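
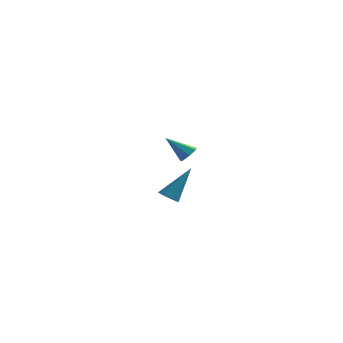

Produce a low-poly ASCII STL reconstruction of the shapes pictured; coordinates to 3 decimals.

solid 
facet normal 0.737 0.061 -0.673
outer loop
vertex 0.839 3.486 -3.031
vertex 0.509 3.122 -3.425
vertex 0.504 3.75 -3.374
endloop
endfacet
facet normal 0.035 0.808 0.588
outer loop
vertex 0.839 3.486 -3.031
vertex 0.504 3.75 -3.374
vertex -0.729 3.018 -2.295
endloop
endfacet
facet normal 0.737 0.061 -0.673
outer loop
vertex 0.504 3.75 -3.374
vertex 0.509 3.122 -3.425
vertex 0.173 3.54 -3.755
endloop
endfacet
facet normal -0.521 0.853 -0.017
outer loop
vertex 0.504 3.75 -3.374
vertex 0.173 3.54 -3.755
vertex -0.729 3.018 -2.295
endloop
endfacet
facet normal 0.737 0.061 -0.673
outer loop
vertex 0.173 3.54 -3.755
vertex 0.509 3.122 -3.425
vertex 0.095 3.015 -3.888
endloop
endfacet
facet normal -0.862 0.241 -0.446
outer loop
vertex 0.173 3.54 -3.755
vertex 0.095 3.015 -3.888
vertex -0.729 3.018 -2.295
endloop
endfacet
facet normal 0.737 0.062 -0.673
outer loop
vertex 0.095 3.015 -3.888
vertex 0.509 3.122 -3.425
vertex 0.329 2.571 -3.673
endloop
endfacet
facet normal -0.731 -0.568 -0.377
outer loop
vertex 0.095 3.015 -3.888
vertex 0.329 2.571 -3.673
vertex -0.729 3.018 -2.295
endloop
endfacet
facet normal 0.737 0.062 -0.673
outer loop
vertex 0.329 2.571 -3.673
vertex 0.509 3.122 -3.425
vertex 0.699 2.541 -3.271
endloop
endfacet
facet normal -0.228 -0.964 0.138
outer loop
vertex 0.329 2.571 -3.673
vertex 0.699 2.541 -3.271
vertex -0.729 3.018 -2.295
endloop
endfacet
facet normal 0.737 0.063 -0.672
outer loop
vertex 0.699 2.541 -3.271
vertex 0.509 3.122 -3.425
vertex 0.925 2.949 -2.985
endloop
endfacet
facet normal 0.270 -0.648 0.712
outer loop
vertex 0.699 2.541 -3.271
vertex 0.925 2.949 -2.985
vertex -0.729 3.018 -2.295
endloop
endfacet
facet normal 0.737 0.060 -0.673
outer loop
vertex 0.925 2.949 -2.985
vertex 0.509 3.122 -3.425
vertex 0.839 3.486 -3.031
endloop
endfacet
facet normal 0.386 0.140 0.912
outer loop
vertex 0.925 2.949 -2.985
vertex 0.839 3.486 -3.031
vertex -0.729 3.018 -2.295
endloop
endfacet
facet normal -0.415 -0.464 -0.782
outer loop
vertex 1.777 -4.774 -3.624
vertex 1.415 -4.327 -3.697
vertex 1.928 -4.331 -3.967
endloop
endfacet
facet normal 0.943 -0.331 -0.013
outer loop
vertex 1.777 -4.774 -3.624
vertex 1.928 -4.331 -3.967
vertex 2.305 -3.333 -2.023
endloop
endfacet
facet normal -0.415 -0.464 -0.782
outer loop
vertex 1.928 -4.331 -3.967
vertex 1.415 -4.327 -3.697
vertex 1.566 -3.884 -4.04
endloop
endfacet
facet normal 0.739 0.530 -0.416
outer loop
vertex 1.928 -4.331 -3.967
vertex 1.566 -3.884 -4.04
vertex 2.305 -3.333 -2.023
endloop
endfacet
facet normal -0.415 -0.464 -0.782
outer loop
vertex 1.566 -3.884 -4.04
vertex 1.415 -4.327 -3.697
vertex 1.053 -3.88 -3.77
endloop
endfacet
facet normal -0.110 0.968 -0.224
outer loop
vertex 1.566 -3.884 -4.04
vertex 1.053 -3.88 -3.77
vertex 2.305 -3.333 -2.023
endloop
endfacet
facet normal -0.417 -0.465 -0.781
outer loop
vertex 1.053 -3.88 -3.77
vertex 1.415 -4.327 -3.697
vertex 0.902 -4.322 -3.426
endloop
endfacet
facet normal -0.753 0.545 0.369
outer loop
vertex 1.053 -3.88 -3.77
vertex 0.902 -4.322 -3.426
vertex 2.305 -3.333 -2.023
endloop
endfacet
facet normal -0.417 -0.465 -0.781
outer loop
vertex 0.902 -4.322 -3.426
vertex 1.415 -4.327 -3.697
vertex 1.264 -4.769 -3.353
endloop
endfacet
facet normal -0.549 -0.318 0.773
outer loop
vertex 0.902 -4.322 -3.426
vertex 1.264 -4.769 -3.353
vertex 2.305 -3.333 -2.023
endloop
endfacet
facet normal -0.417 -0.465 -0.781
outer loop
vertex 1.264 -4.769 -3.353
vertex 1.415 -4.327 -3.697
vertex 1.777 -4.774 -3.624
endloop
endfacet
facet normal 0.300 -0.756 0.582
outer loop
vertex 1.264 -4.769 -3.353
vertex 1.777 -4.774 -3.624
vertex 2.305 -3.333 -2.023
endloop
endfacet

endsolid


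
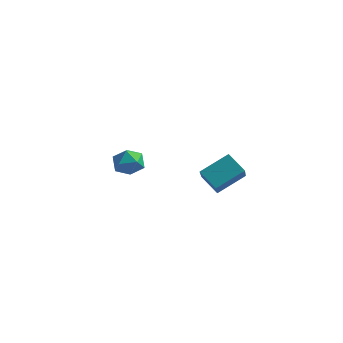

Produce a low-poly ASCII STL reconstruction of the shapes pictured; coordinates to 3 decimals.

solid 
facet normal -0.789 0.160 0.593
outer loop
vertex 2.178 -3.06 0.601
vertex 2.975 -1.973 1.367
vertex 1.562 -1.788 -0.562
endloop
endfacet
facet normal -0.514 -0.701 -0.494
outer loop
vertex 2.445 -1.967 -1.227
vertex 2.178 -3.06 0.601
vertex 1.562 -1.788 -0.562
endloop
endfacet
facet normal -0.789 0.160 0.593
outer loop
vertex 1.562 -1.788 -0.562
vertex 2.975 -1.973 1.367
vertex 2.358 -0.701 0.204
endloop
endfacet
facet normal -0.338 0.695 -0.635
outer loop
vertex 2.358 -0.701 0.204
vertex 2.445 -1.967 -1.227
vertex 1.562 -1.788 -0.562
endloop
endfacet
facet normal 0.337 -0.695 0.635
outer loop
vertex 2.178 -3.06 0.601
vertex 3.858 -2.152 0.702
vertex 2.975 -1.973 1.367
endloop
endfacet
facet normal -0.514 -0.701 -0.494
outer loop
vertex 3.062 -3.239 -0.064
vertex 2.178 -3.06 0.601
vertex 2.445 -1.967 -1.227
endloop
endfacet
facet normal 0.337 -0.695 0.635
outer loop
vertex 3.062 -3.239 -0.064
vertex 3.858 -2.152 0.702
vertex 2.178 -3.06 0.601
endloop
endfacet
facet normal 0.514 0.701 0.494
outer loop
vertex 2.975 -1.973 1.367
vertex 3.858 -2.152 0.702
vertex 2.358 -0.701 0.204
endloop
endfacet
facet normal -0.337 0.695 -0.635
outer loop
vertex 3.242 -0.88 -0.461
vertex 2.445 -1.967 -1.227
vertex 2.358 -0.701 0.204
endloop
endfacet
facet normal 0.514 0.701 0.494
outer loop
vertex 2.358 -0.701 0.204
vertex 3.858 -2.152 0.702
vertex 3.242 -0.88 -0.461
endloop
endfacet
facet normal 0.789 -0.160 -0.594
outer loop
vertex 3.242 -0.88 -0.461
vertex 3.062 -3.239 -0.064
vertex 2.445 -1.967 -1.227
endloop
endfacet
facet normal 0.789 -0.160 -0.593
outer loop
vertex 3.858 -2.152 0.702
vertex 3.062 -3.239 -0.064
vertex 3.242 -0.88 -0.461
endloop
endfacet
facet normal -0.930 0.317 0.184
outer loop
vertex -3.403 -0.453 -1.795
vertex -3.46 -0.983 -1.172
vertex -3.176 -0.225 -1.041
endloop
endfacet
facet normal -0.533 0.841 -0.094
outer loop
vertex -3.403 -0.453 -1.795
vertex -3.176 -0.225 -1.041
vertex -2.722 -0.009 -1.689
endloop
endfacet
facet normal -0.291 0.620 -0.728
outer loop
vertex -3.403 -0.453 -1.795
vertex -2.722 -0.009 -1.689
vertex -2.726 -0.634 -2.22
endloop
endfacet
facet normal -0.539 -0.039 -0.842
outer loop
vertex -3.403 -0.453 -1.795
vertex -2.726 -0.634 -2.22
vertex -3.182 -1.236 -1.9
endloop
endfacet
facet normal -0.934 -0.226 -0.278
outer loop
vertex -3.403 -0.453 -1.795
vertex -3.182 -1.236 -1.9
vertex -3.46 -0.983 -1.172
endloop
endfacet
facet normal 0.028 0.942 0.334
outer loop
vertex -2.722 -0.009 -1.689
vertex -3.176 -0.225 -1.041
vertex -2.358 -0.264 -1.0
endloop
endfacet
facet normal -0.614 0.095 0.784
outer loop
vertex -3.176 -0.225 -1.041
vertex -3.46 -0.983 -1.172
vertex -2.814 -0.866 -0.68
endloop
endfacet
facet normal -0.619 -0.785 0.036
outer loop
vertex -3.46 -0.983 -1.172
vertex -3.182 -1.236 -1.9
vertex -2.818 -1.491 -1.211
endloop
endfacet
facet normal 0.021 -0.482 -0.876
outer loop
vertex -3.182 -1.236 -1.9
vertex -2.726 -0.634 -2.22
vertex -2.364 -1.275 -1.859
endloop
endfacet
facet normal 0.421 0.586 -0.692
outer loop
vertex -2.726 -0.634 -2.22
vertex -2.722 -0.009 -1.689
vertex -2.08 -0.517 -1.728
endloop
endfacet
facet normal 0.539 0.039 0.842
outer loop
vertex -2.137 -1.047 -1.105
vertex -2.358 -0.264 -1.0
vertex -2.814 -0.866 -0.68
endloop
endfacet
facet normal 0.291 -0.620 0.728
outer loop
vertex -2.137 -1.047 -1.105
vertex -2.814 -0.866 -0.68
vertex -2.818 -1.491 -1.211
endloop
endfacet
facet normal 0.533 -0.841 0.094
outer loop
vertex -2.137 -1.047 -1.105
vertex -2.818 -1.491 -1.211
vertex -2.364 -1.275 -1.859
endloop
endfacet
facet normal 0.930 -0.317 -0.184
outer loop
vertex -2.137 -1.047 -1.105
vertex -2.364 -1.275 -1.859
vertex -2.08 -0.517 -1.728
endloop
endfacet
facet normal 0.934 0.226 0.278
outer loop
vertex -2.137 -1.047 -1.105
vertex -2.08 -0.517 -1.728
vertex -2.358 -0.264 -1.0
endloop
endfacet
facet normal -0.021 0.482 0.876
outer loop
vertex -2.814 -0.866 -0.68
vertex -2.358 -0.264 -1.0
vertex -3.176 -0.225 -1.041
endloop
endfacet
facet normal -0.421 -0.586 0.692
outer loop
vertex -2.818 -1.491 -1.211
vertex -2.814 -0.866 -0.68
vertex -3.46 -0.983 -1.172
endloop
endfacet
facet normal -0.028 -0.942 -0.334
outer loop
vertex -2.364 -1.275 -1.859
vertex -2.818 -1.491 -1.211
vertex -3.182 -1.236 -1.9
endloop
endfacet
facet normal 0.614 -0.095 -0.784
outer loop
vertex -2.08 -0.517 -1.728
vertex -2.364 -1.275 -1.859
vertex -2.726 -0.634 -2.22
endloop
endfacet
facet normal 0.619 0.785 -0.036
outer loop
vertex -2.358 -0.264 -1.0
vertex -2.08 -0.517 -1.728
vertex -2.722 -0.009 -1.689
endloop
endfacet

endsolid


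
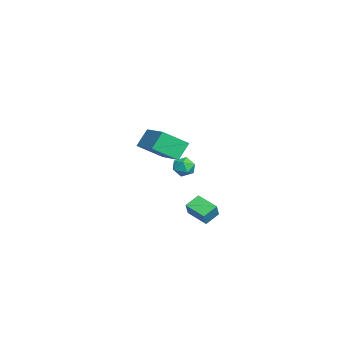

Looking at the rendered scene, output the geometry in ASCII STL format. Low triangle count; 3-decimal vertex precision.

solid 
facet normal -0.939 0.266 -0.216
outer loop
vertex -3.586 -1.511 -4.296
vertex -3.773 -1.708 -3.726
vertex -3.585 -1.111 -3.808
endloop
endfacet
facet normal -0.472 0.682 -0.558
outer loop
vertex -3.586 -1.511 -4.296
vertex -3.585 -1.111 -3.808
vertex -3.104 -1.112 -4.216
endloop
endfacet
facet normal -0.058 0.263 -0.963
outer loop
vertex -3.586 -1.511 -4.296
vertex -3.104 -1.112 -4.216
vertex -2.994 -1.709 -4.386
endloop
endfacet
facet normal -0.270 -0.412 -0.870
outer loop
vertex -3.586 -1.511 -4.296
vertex -2.994 -1.709 -4.386
vertex -3.407 -2.078 -4.083
endloop
endfacet
facet normal -0.815 -0.411 -0.409
outer loop
vertex -3.586 -1.511 -4.296
vertex -3.407 -2.078 -4.083
vertex -3.773 -1.708 -3.726
endloop
endfacet
facet normal -0.057 0.996 -0.070
outer loop
vertex -3.104 -1.112 -4.216
vertex -3.585 -1.111 -3.808
vertex -2.993 -1.062 -3.597
endloop
endfacet
facet normal -0.813 0.323 0.484
outer loop
vertex -3.585 -1.111 -3.808
vertex -3.773 -1.708 -3.726
vertex -3.406 -1.431 -3.294
endloop
endfacet
facet normal -0.612 -0.772 0.172
outer loop
vertex -3.773 -1.708 -3.726
vertex -3.407 -2.078 -4.083
vertex -3.296 -2.028 -3.464
endloop
endfacet
facet normal 0.269 -0.773 -0.575
outer loop
vertex -3.407 -2.078 -4.083
vertex -2.994 -1.709 -4.386
vertex -2.815 -2.029 -3.872
endloop
endfacet
facet normal 0.612 0.319 -0.724
outer loop
vertex -2.994 -1.709 -4.386
vertex -3.104 -1.112 -4.216
vertex -2.627 -1.432 -3.954
endloop
endfacet
facet normal 0.270 0.412 0.870
outer loop
vertex -2.814 -1.629 -3.384
vertex -2.993 -1.062 -3.597
vertex -3.406 -1.431 -3.294
endloop
endfacet
facet normal 0.058 -0.263 0.963
outer loop
vertex -2.814 -1.629 -3.384
vertex -3.406 -1.431 -3.294
vertex -3.296 -2.028 -3.464
endloop
endfacet
facet normal 0.472 -0.682 0.558
outer loop
vertex -2.814 -1.629 -3.384
vertex -3.296 -2.028 -3.464
vertex -2.815 -2.029 -3.872
endloop
endfacet
facet normal 0.939 -0.266 0.216
outer loop
vertex -2.814 -1.629 -3.384
vertex -2.815 -2.029 -3.872
vertex -2.627 -1.432 -3.954
endloop
endfacet
facet normal 0.815 0.411 0.409
outer loop
vertex -2.814 -1.629 -3.384
vertex -2.627 -1.432 -3.954
vertex -2.993 -1.062 -3.597
endloop
endfacet
facet normal -0.269 0.773 0.575
outer loop
vertex -3.406 -1.431 -3.294
vertex -2.993 -1.062 -3.597
vertex -3.585 -1.111 -3.808
endloop
endfacet
facet normal -0.612 -0.319 0.724
outer loop
vertex -3.296 -2.028 -3.464
vertex -3.406 -1.431 -3.294
vertex -3.773 -1.708 -3.726
endloop
endfacet
facet normal 0.057 -0.996 0.070
outer loop
vertex -2.815 -2.029 -3.872
vertex -3.296 -2.028 -3.464
vertex -3.407 -2.078 -4.083
endloop
endfacet
facet normal 0.813 -0.323 -0.484
outer loop
vertex -2.627 -1.432 -3.954
vertex -2.815 -2.029 -3.872
vertex -2.994 -1.709 -4.386
endloop
endfacet
facet normal 0.612 0.772 -0.172
outer loop
vertex -2.993 -1.062 -3.597
vertex -2.627 -1.432 -3.954
vertex -3.104 -1.112 -4.216
endloop
endfacet
facet normal -0.556 0.153 -0.817
outer loop
vertex 2.614 -1.716 -4.17
vertex 2.198 -1.129 -3.777
vertex 3.345 -0.96 -4.526
endloop
endfacet
facet normal 0.508 -0.716 -0.478
outer loop
vertex 3.822 -1.091 -3.823
vertex 2.614 -1.716 -4.17
vertex 3.345 -0.96 -4.526
endloop
endfacet
facet normal -0.556 0.152 -0.817
outer loop
vertex 3.345 -0.96 -4.526
vertex 2.198 -1.129 -3.777
vertex 2.928 -0.373 -4.133
endloop
endfacet
facet normal 0.658 0.682 -0.320
outer loop
vertex 2.928 -0.373 -4.133
vertex 3.822 -1.091 -3.823
vertex 3.345 -0.96 -4.526
endloop
endfacet
facet normal -0.659 -0.681 0.320
outer loop
vertex 2.614 -1.716 -4.17
vertex 2.675 -1.26 -3.074
vertex 2.198 -1.129 -3.777
endloop
endfacet
facet normal 0.508 -0.716 -0.479
outer loop
vertex 3.092 -1.847 -3.467
vertex 2.614 -1.716 -4.17
vertex 3.822 -1.091 -3.823
endloop
endfacet
facet normal -0.658 -0.682 0.320
outer loop
vertex 3.092 -1.847 -3.467
vertex 2.675 -1.26 -3.074
vertex 2.614 -1.716 -4.17
endloop
endfacet
facet normal -0.508 0.716 0.478
outer loop
vertex 2.198 -1.129 -3.777
vertex 2.675 -1.26 -3.074
vertex 2.928 -0.373 -4.133
endloop
endfacet
facet normal 0.658 0.681 -0.321
outer loop
vertex 3.406 -0.504 -3.43
vertex 3.822 -1.091 -3.823
vertex 2.928 -0.373 -4.133
endloop
endfacet
facet normal -0.508 0.716 0.479
outer loop
vertex 2.928 -0.373 -4.133
vertex 2.675 -1.26 -3.074
vertex 3.406 -0.504 -3.43
endloop
endfacet
facet normal 0.556 -0.153 0.817
outer loop
vertex 3.406 -0.504 -3.43
vertex 3.092 -1.847 -3.467
vertex 3.822 -1.091 -3.823
endloop
endfacet
facet normal 0.556 -0.152 0.817
outer loop
vertex 2.675 -1.26 -3.074
vertex 3.092 -1.847 -3.467
vertex 3.406 -0.504 -3.43
endloop
endfacet
facet normal -0.408 0.467 0.784
outer loop
vertex -2.061 -3.327 -0.893
vertex -0.298 -2.69 -0.355
vertex -2.247 -2.119 -1.71
endloop
endfacet
facet normal -0.904 -0.326 -0.276
outer loop
vertex -1.802 -2.63 -2.565
vertex -2.061 -3.327 -0.893
vertex -2.247 -2.119 -1.71
endloop
endfacet
facet normal -0.408 0.468 0.784
outer loop
vertex -2.247 -2.119 -1.71
vertex -0.298 -2.69 -0.355
vertex -0.484 -1.483 -1.173
endloop
endfacet
facet normal -0.127 0.821 -0.557
outer loop
vertex -0.484 -1.483 -1.173
vertex -1.802 -2.63 -2.565
vertex -2.247 -2.119 -1.71
endloop
endfacet
facet normal 0.127 -0.821 0.557
outer loop
vertex -2.061 -3.327 -0.893
vertex 0.147 -3.201 -1.21
vertex -0.298 -2.69 -0.355
endloop
endfacet
facet normal -0.904 -0.326 -0.276
outer loop
vertex -1.616 -3.837 -1.747
vertex -2.061 -3.327 -0.893
vertex -1.802 -2.63 -2.565
endloop
endfacet
facet normal 0.127 -0.821 0.556
outer loop
vertex -1.616 -3.837 -1.747
vertex 0.147 -3.201 -1.21
vertex -2.061 -3.327 -0.893
endloop
endfacet
facet normal 0.904 0.326 0.276
outer loop
vertex -0.298 -2.69 -0.355
vertex 0.147 -3.201 -1.21
vertex -0.484 -1.483 -1.173
endloop
endfacet
facet normal -0.127 0.821 -0.556
outer loop
vertex -0.039 -1.993 -2.027
vertex -1.802 -2.63 -2.565
vertex -0.484 -1.483 -1.173
endloop
endfacet
facet normal 0.904 0.326 0.276
outer loop
vertex -0.484 -1.483 -1.173
vertex 0.147 -3.201 -1.21
vertex -0.039 -1.993 -2.027
endloop
endfacet
facet normal 0.408 -0.468 -0.784
outer loop
vertex -0.039 -1.993 -2.027
vertex -1.616 -3.837 -1.747
vertex -1.802 -2.63 -2.565
endloop
endfacet
facet normal 0.408 -0.468 -0.784
outer loop
vertex 0.147 -3.201 -1.21
vertex -1.616 -3.837 -1.747
vertex -0.039 -1.993 -2.027
endloop
endfacet

endsolid


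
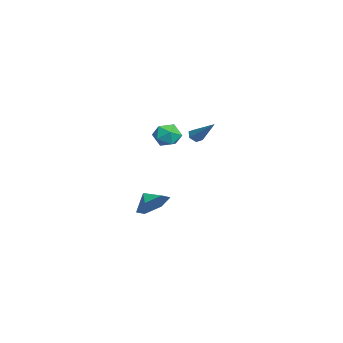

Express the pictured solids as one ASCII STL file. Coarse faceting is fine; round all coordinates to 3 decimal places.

solid 
facet normal 0.641 0.498 -0.584
outer loop
vertex 4.179 -1.685 -0.905
vertex 3.736 -2.148 -1.787
vertex 3.343 -1.203 -1.412
endloop
endfacet
facet normal -0.409 0.222 0.885
outer loop
vertex 4.179 -1.685 -0.905
vertex 3.343 -1.203 -1.412
vertex 3.064 -2.672 -1.173
endloop
endfacet
facet normal 0.640 0.498 -0.584
outer loop
vertex 3.343 -1.203 -1.412
vertex 3.736 -2.148 -1.787
vertex 2.9 -1.667 -2.293
endloop
endfacet
facet normal -0.913 0.228 0.339
outer loop
vertex 3.343 -1.203 -1.412
vertex 2.9 -1.667 -2.293
vertex 3.064 -2.672 -1.173
endloop
endfacet
facet normal 0.640 0.498 -0.584
outer loop
vertex 2.9 -1.667 -2.293
vertex 3.736 -2.148 -1.787
vertex 3.293 -2.612 -2.668
endloop
endfacet
facet normal -0.932 -0.326 -0.156
outer loop
vertex 2.9 -1.667 -2.293
vertex 3.293 -2.612 -2.668
vertex 3.064 -2.672 -1.173
endloop
endfacet
facet normal 0.640 0.498 -0.584
outer loop
vertex 3.293 -2.612 -2.668
vertex 3.736 -2.148 -1.787
vertex 4.13 -3.093 -2.161
endloop
endfacet
facet normal -0.447 -0.888 -0.104
outer loop
vertex 3.293 -2.612 -2.668
vertex 4.13 -3.093 -2.161
vertex 3.064 -2.672 -1.173
endloop
endfacet
facet normal 0.641 0.498 -0.584
outer loop
vertex 4.13 -3.093 -2.161
vertex 3.736 -2.148 -1.787
vertex 4.573 -2.63 -1.28
endloop
endfacet
facet normal 0.056 -0.895 0.442
outer loop
vertex 4.13 -3.093 -2.161
vertex 4.573 -2.63 -1.28
vertex 3.064 -2.672 -1.173
endloop
endfacet
facet normal 0.641 0.499 -0.584
outer loop
vertex 4.573 -2.63 -1.28
vertex 3.736 -2.148 -1.787
vertex 4.179 -1.685 -0.905
endloop
endfacet
facet normal 0.076 -0.340 0.937
outer loop
vertex 4.573 -2.63 -1.28
vertex 4.179 -1.685 -0.905
vertex 3.064 -2.672 -1.173
endloop
endfacet
facet normal -0.592 -0.476 -0.650
outer loop
vertex -4.18 0.286 0.206
vertex -4.528 0.685 0.231
vertex -4.139 0.694 -0.13
endloop
endfacet
facet normal 0.909 -0.315 -0.272
outer loop
vertex -4.18 0.286 0.206
vertex -4.139 0.694 -0.13
vertex -3.272 1.695 1.609
endloop
endfacet
facet normal -0.592 -0.476 -0.650
outer loop
vertex -4.139 0.694 -0.13
vertex -4.528 0.685 0.231
vertex -4.487 1.093 -0.105
endloop
endfacet
facet normal 0.582 0.545 -0.604
outer loop
vertex -4.139 0.694 -0.13
vertex -4.487 1.093 -0.105
vertex -3.272 1.695 1.609
endloop
endfacet
facet normal -0.592 -0.476 -0.650
outer loop
vertex -4.487 1.093 -0.105
vertex -4.528 0.685 0.231
vertex -4.875 1.084 0.255
endloop
endfacet
facet normal -0.202 0.960 -0.194
outer loop
vertex -4.487 1.093 -0.105
vertex -4.875 1.084 0.255
vertex -3.272 1.695 1.609
endloop
endfacet
facet normal -0.592 -0.476 -0.650
outer loop
vertex -4.875 1.084 0.255
vertex -4.528 0.685 0.231
vertex -4.916 0.676 0.591
endloop
endfacet
facet normal -0.659 0.517 0.547
outer loop
vertex -4.875 1.084 0.255
vertex -4.916 0.676 0.591
vertex -3.272 1.695 1.609
endloop
endfacet
facet normal -0.592 -0.477 -0.650
outer loop
vertex -4.916 0.676 0.591
vertex -4.528 0.685 0.231
vertex -4.568 0.277 0.567
endloop
endfacet
facet normal -0.332 -0.342 0.879
outer loop
vertex -4.916 0.676 0.591
vertex -4.568 0.277 0.567
vertex -3.272 1.695 1.609
endloop
endfacet
facet normal -0.593 -0.476 -0.649
outer loop
vertex -4.568 0.277 0.567
vertex -4.528 0.685 0.231
vertex -4.18 0.286 0.206
endloop
endfacet
facet normal 0.453 -0.758 0.468
outer loop
vertex -4.568 0.277 0.567
vertex -4.18 0.286 0.206
vertex -3.272 1.695 1.609
endloop
endfacet
facet normal -0.709 0.436 -0.553
outer loop
vertex -3.976 -0.524 -0.166
vertex -4.595 -1.207 0.089
vertex -4.517 -0.412 0.616
endloop
endfacet
facet normal -0.248 0.920 -0.303
outer loop
vertex -3.976 -0.524 -0.166
vertex -4.517 -0.412 0.616
vertex -3.595 -0.158 0.632
endloop
endfacet
facet normal 0.404 0.743 -0.534
outer loop
vertex -3.976 -0.524 -0.166
vertex -3.595 -0.158 0.632
vertex -3.103 -0.796 0.116
endloop
endfacet
facet normal 0.346 0.150 -0.926
outer loop
vertex -3.976 -0.524 -0.166
vertex -3.103 -0.796 0.116
vertex -3.722 -1.444 -0.22
endloop
endfacet
facet normal -0.343 -0.040 -0.939
outer loop
vertex -3.976 -0.524 -0.166
vertex -3.722 -1.444 -0.22
vertex -4.595 -1.207 0.089
endloop
endfacet
facet normal -0.249 0.878 0.410
outer loop
vertex -3.595 -0.158 0.632
vertex -4.517 -0.412 0.616
vertex -3.978 -0.616 1.38
endloop
endfacet
facet normal -0.995 0.095 0.004
outer loop
vertex -4.517 -0.412 0.616
vertex -4.595 -1.207 0.089
vertex -4.597 -1.264 1.044
endloop
endfacet
facet normal -0.402 -0.675 -0.619
outer loop
vertex -4.595 -1.207 0.089
vertex -3.722 -1.444 -0.22
vertex -4.105 -1.902 0.528
endloop
endfacet
facet normal 0.711 -0.368 -0.600
outer loop
vertex -3.722 -1.444 -0.22
vertex -3.103 -0.796 0.116
vertex -3.183 -1.648 0.544
endloop
endfacet
facet normal 0.806 0.591 0.037
outer loop
vertex -3.103 -0.796 0.116
vertex -3.595 -0.158 0.632
vertex -3.105 -0.853 1.071
endloop
endfacet
facet normal -0.346 -0.150 0.926
outer loop
vertex -3.724 -1.536 1.326
vertex -3.978 -0.616 1.38
vertex -4.597 -1.264 1.044
endloop
endfacet
facet normal -0.404 -0.743 0.534
outer loop
vertex -3.724 -1.536 1.326
vertex -4.597 -1.264 1.044
vertex -4.105 -1.902 0.528
endloop
endfacet
facet normal 0.248 -0.920 0.303
outer loop
vertex -3.724 -1.536 1.326
vertex -4.105 -1.902 0.528
vertex -3.183 -1.648 0.544
endloop
endfacet
facet normal 0.709 -0.436 0.553
outer loop
vertex -3.724 -1.536 1.326
vertex -3.183 -1.648 0.544
vertex -3.105 -0.853 1.071
endloop
endfacet
facet normal 0.343 0.040 0.939
outer loop
vertex -3.724 -1.536 1.326
vertex -3.105 -0.853 1.071
vertex -3.978 -0.616 1.38
endloop
endfacet
facet normal -0.711 0.368 0.600
outer loop
vertex -4.597 -1.264 1.044
vertex -3.978 -0.616 1.38
vertex -4.517 -0.412 0.616
endloop
endfacet
facet normal -0.806 -0.591 -0.037
outer loop
vertex -4.105 -1.902 0.528
vertex -4.597 -1.264 1.044
vertex -4.595 -1.207 0.089
endloop
endfacet
facet normal 0.249 -0.878 -0.410
outer loop
vertex -3.183 -1.648 0.544
vertex -4.105 -1.902 0.528
vertex -3.722 -1.444 -0.22
endloop
endfacet
facet normal 0.995 -0.095 -0.004
outer loop
vertex -3.105 -0.853 1.071
vertex -3.183 -1.648 0.544
vertex -3.103 -0.796 0.116
endloop
endfacet
facet normal 0.402 0.675 0.619
outer loop
vertex -3.978 -0.616 1.38
vertex -3.105 -0.853 1.071
vertex -3.595 -0.158 0.632
endloop
endfacet

endsolid


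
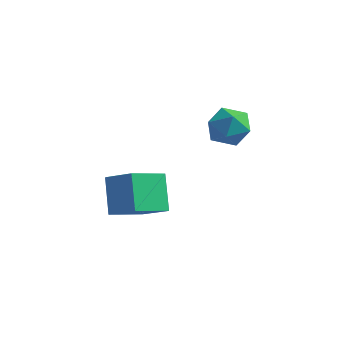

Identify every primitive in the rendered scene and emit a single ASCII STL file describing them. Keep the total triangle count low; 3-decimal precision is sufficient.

solid 
facet normal 0.158 0.982 0.105
outer loop
vertex 1.23 -0.539 1.816
vertex 0.297 -0.445 2.336
vertex 1.197 -0.648 2.883
endloop
endfacet
facet normal 0.776 0.625 0.088
outer loop
vertex 1.23 -0.539 1.816
vertex 1.197 -0.648 2.883
vertex 1.799 -1.312 2.294
endloop
endfacet
facet normal 0.806 0.266 -0.529
outer loop
vertex 1.23 -0.539 1.816
vertex 1.799 -1.312 2.294
vertex 1.271 -1.52 1.384
endloop
endfacet
facet normal 0.207 0.402 -0.892
outer loop
vertex 1.23 -0.539 1.816
vertex 1.271 -1.52 1.384
vertex 0.342 -0.984 1.41
endloop
endfacet
facet normal -0.194 0.844 -0.501
outer loop
vertex 1.23 -0.539 1.816
vertex 0.342 -0.984 1.41
vertex 0.297 -0.445 2.336
endloop
endfacet
facet normal 0.771 0.150 0.619
outer loop
vertex 1.799 -1.312 2.294
vertex 1.197 -0.648 2.883
vertex 1.218 -1.696 3.11
endloop
endfacet
facet normal -0.229 0.727 0.647
outer loop
vertex 1.197 -0.648 2.883
vertex 0.297 -0.445 2.336
vertex 0.289 -1.16 3.136
endloop
endfacet
facet normal -0.798 0.503 -0.332
outer loop
vertex 0.297 -0.445 2.336
vertex 0.342 -0.984 1.41
vertex -0.239 -1.368 2.226
endloop
endfacet
facet normal -0.149 -0.212 -0.966
outer loop
vertex 0.342 -0.984 1.41
vertex 1.271 -1.52 1.384
vertex 0.363 -2.032 1.637
endloop
endfacet
facet normal 0.820 -0.431 -0.377
outer loop
vertex 1.271 -1.52 1.384
vertex 1.799 -1.312 2.294
vertex 1.263 -2.235 2.184
endloop
endfacet
facet normal -0.207 -0.402 0.892
outer loop
vertex 0.33 -2.141 2.704
vertex 1.218 -1.696 3.11
vertex 0.289 -1.16 3.136
endloop
endfacet
facet normal -0.806 -0.266 0.529
outer loop
vertex 0.33 -2.141 2.704
vertex 0.289 -1.16 3.136
vertex -0.239 -1.368 2.226
endloop
endfacet
facet normal -0.776 -0.625 -0.088
outer loop
vertex 0.33 -2.141 2.704
vertex -0.239 -1.368 2.226
vertex 0.363 -2.032 1.637
endloop
endfacet
facet normal -0.158 -0.982 -0.105
outer loop
vertex 0.33 -2.141 2.704
vertex 0.363 -2.032 1.637
vertex 1.263 -2.235 2.184
endloop
endfacet
facet normal 0.194 -0.844 0.501
outer loop
vertex 0.33 -2.141 2.704
vertex 1.263 -2.235 2.184
vertex 1.218 -1.696 3.11
endloop
endfacet
facet normal 0.149 0.212 0.966
outer loop
vertex 0.289 -1.16 3.136
vertex 1.218 -1.696 3.11
vertex 1.197 -0.648 2.883
endloop
endfacet
facet normal -0.820 0.431 0.377
outer loop
vertex -0.239 -1.368 2.226
vertex 0.289 -1.16 3.136
vertex 0.297 -0.445 2.336
endloop
endfacet
facet normal -0.771 -0.150 -0.619
outer loop
vertex 0.363 -2.032 1.637
vertex -0.239 -1.368 2.226
vertex 0.342 -0.984 1.41
endloop
endfacet
facet normal 0.229 -0.727 -0.647
outer loop
vertex 1.263 -2.235 2.184
vertex 0.363 -2.032 1.637
vertex 1.271 -1.52 1.384
endloop
endfacet
facet normal 0.798 -0.503 0.332
outer loop
vertex 1.218 -1.696 3.11
vertex 1.263 -2.235 2.184
vertex 1.799 -1.312 2.294
endloop
endfacet
facet normal -0.397 0.405 0.824
outer loop
vertex -4.223 -3.185 -1.511
vertex -2.765 -3.274 -0.765
vertex -3.78 -1.424 -2.164
endloop
endfacet
facet normal -0.889 0.055 -0.455
outer loop
vertex -2.995 -2.226 -3.795
vertex -4.223 -3.185 -1.511
vertex -3.78 -1.424 -2.164
endloop
endfacet
facet normal -0.397 0.405 0.824
outer loop
vertex -3.78 -1.424 -2.164
vertex -2.765 -3.274 -0.765
vertex -2.323 -1.513 -1.418
endloop
endfacet
facet normal 0.229 0.913 -0.339
outer loop
vertex -2.323 -1.513 -1.418
vertex -2.995 -2.226 -3.795
vertex -3.78 -1.424 -2.164
endloop
endfacet
facet normal -0.229 -0.913 0.339
outer loop
vertex -4.223 -3.185 -1.511
vertex -1.98 -4.076 -2.396
vertex -2.765 -3.274 -0.765
endloop
endfacet
facet normal -0.889 0.054 -0.455
outer loop
vertex -3.437 -3.987 -3.142
vertex -4.223 -3.185 -1.511
vertex -2.995 -2.226 -3.795
endloop
endfacet
facet normal -0.229 -0.913 0.338
outer loop
vertex -3.437 -3.987 -3.142
vertex -1.98 -4.076 -2.396
vertex -4.223 -3.185 -1.511
endloop
endfacet
facet normal 0.889 -0.055 0.455
outer loop
vertex -2.765 -3.274 -0.765
vertex -1.98 -4.076 -2.396
vertex -2.323 -1.513 -1.418
endloop
endfacet
facet normal 0.229 0.913 -0.338
outer loop
vertex -1.537 -2.315 -3.049
vertex -2.995 -2.226 -3.795
vertex -2.323 -1.513 -1.418
endloop
endfacet
facet normal 0.889 -0.055 0.455
outer loop
vertex -2.323 -1.513 -1.418
vertex -1.98 -4.076 -2.396
vertex -1.537 -2.315 -3.049
endloop
endfacet
facet normal 0.397 -0.405 -0.824
outer loop
vertex -1.537 -2.315 -3.049
vertex -3.437 -3.987 -3.142
vertex -2.995 -2.226 -3.795
endloop
endfacet
facet normal 0.397 -0.405 -0.824
outer loop
vertex -1.98 -4.076 -2.396
vertex -3.437 -3.987 -3.142
vertex -1.537 -2.315 -3.049
endloop
endfacet

endsolid


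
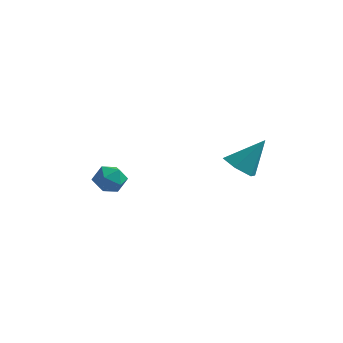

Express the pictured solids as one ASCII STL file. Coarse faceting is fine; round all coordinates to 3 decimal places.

solid 
facet normal -0.474 -0.418 -0.775
outer loop
vertex 4.168 0.9 -1.19
vertex 3.488 0.515 -0.566
vertex 3.344 1.42 -0.966
endloop
endfacet
facet normal 0.468 0.848 -0.248
outer loop
vertex 4.168 0.9 -1.19
vertex 3.344 1.42 -0.966
vertex 4.472 1.385 1.046
endloop
endfacet
facet normal -0.473 -0.418 -0.776
outer loop
vertex 3.344 1.42 -0.966
vertex 3.488 0.515 -0.566
vertex 2.663 1.035 -0.343
endloop
endfacet
facet normal -0.334 0.920 0.203
outer loop
vertex 3.344 1.42 -0.966
vertex 2.663 1.035 -0.343
vertex 4.472 1.385 1.046
endloop
endfacet
facet normal -0.473 -0.418 -0.776
outer loop
vertex 2.663 1.035 -0.343
vertex 3.488 0.515 -0.566
vertex 2.807 0.13 0.057
endloop
endfacet
facet normal -0.620 0.232 0.749
outer loop
vertex 2.663 1.035 -0.343
vertex 2.807 0.13 0.057
vertex 4.472 1.385 1.046
endloop
endfacet
facet normal -0.473 -0.418 -0.776
outer loop
vertex 2.807 0.13 0.057
vertex 3.488 0.515 -0.566
vertex 3.632 -0.39 -0.166
endloop
endfacet
facet normal -0.104 -0.527 0.844
outer loop
vertex 2.807 0.13 0.057
vertex 3.632 -0.39 -0.166
vertex 4.472 1.385 1.046
endloop
endfacet
facet normal -0.474 -0.418 -0.775
outer loop
vertex 3.632 -0.39 -0.166
vertex 3.488 0.515 -0.566
vertex 4.312 -0.005 -0.789
endloop
endfacet
facet normal 0.698 -0.598 0.392
outer loop
vertex 3.632 -0.39 -0.166
vertex 4.312 -0.005 -0.789
vertex 4.472 1.385 1.046
endloop
endfacet
facet normal -0.474 -0.419 -0.775
outer loop
vertex 4.312 -0.005 -0.789
vertex 3.488 0.515 -0.566
vertex 4.168 0.9 -1.19
endloop
endfacet
facet normal 0.984 0.089 -0.153
outer loop
vertex 4.312 -0.005 -0.789
vertex 4.168 0.9 -1.19
vertex 4.472 1.385 1.046
endloop
endfacet
facet normal -0.404 0.915 0.011
outer loop
vertex -2.919 0.137 -2.691
vertex -3.638 -0.187 -2.168
vertex -2.861 0.151 -1.747
endloop
endfacet
facet normal 0.306 0.951 -0.033
outer loop
vertex -2.919 0.137 -2.691
vertex -2.861 0.151 -1.747
vertex -2.112 -0.108 -2.263
endloop
endfacet
facet normal 0.510 0.598 -0.619
outer loop
vertex -2.919 0.137 -2.691
vertex -2.112 -0.108 -2.263
vertex -2.426 -0.607 -3.004
endloop
endfacet
facet normal -0.077 0.343 -0.936
outer loop
vertex -2.919 0.137 -2.691
vertex -2.426 -0.607 -3.004
vertex -3.369 -0.656 -2.944
endloop
endfacet
facet normal -0.641 0.538 -0.547
outer loop
vertex -2.919 0.137 -2.691
vertex -3.369 -0.656 -2.944
vertex -3.638 -0.187 -2.168
endloop
endfacet
facet normal 0.580 0.615 0.534
outer loop
vertex -2.112 -0.108 -2.263
vertex -2.861 0.151 -1.747
vertex -2.331 -0.584 -1.476
endloop
endfacet
facet normal -0.570 0.556 0.605
outer loop
vertex -2.861 0.151 -1.747
vertex -3.638 -0.187 -2.168
vertex -3.274 -0.633 -1.416
endloop
endfacet
facet normal -0.953 -0.054 -0.298
outer loop
vertex -3.638 -0.187 -2.168
vertex -3.369 -0.656 -2.944
vertex -3.588 -1.132 -2.157
endloop
endfacet
facet normal -0.040 -0.371 -0.928
outer loop
vertex -3.369 -0.656 -2.944
vertex -2.426 -0.607 -3.004
vertex -2.839 -1.391 -2.673
endloop
endfacet
facet normal 0.909 0.043 -0.414
outer loop
vertex -2.426 -0.607 -3.004
vertex -2.112 -0.108 -2.263
vertex -2.062 -1.053 -2.252
endloop
endfacet
facet normal 0.077 -0.343 0.936
outer loop
vertex -2.781 -1.377 -1.729
vertex -2.331 -0.584 -1.476
vertex -3.274 -0.633 -1.416
endloop
endfacet
facet normal -0.510 -0.598 0.619
outer loop
vertex -2.781 -1.377 -1.729
vertex -3.274 -0.633 -1.416
vertex -3.588 -1.132 -2.157
endloop
endfacet
facet normal -0.306 -0.951 0.033
outer loop
vertex -2.781 -1.377 -1.729
vertex -3.588 -1.132 -2.157
vertex -2.839 -1.391 -2.673
endloop
endfacet
facet normal 0.404 -0.915 -0.011
outer loop
vertex -2.781 -1.377 -1.729
vertex -2.839 -1.391 -2.673
vertex -2.062 -1.053 -2.252
endloop
endfacet
facet normal 0.641 -0.538 0.547
outer loop
vertex -2.781 -1.377 -1.729
vertex -2.062 -1.053 -2.252
vertex -2.331 -0.584 -1.476
endloop
endfacet
facet normal 0.040 0.371 0.928
outer loop
vertex -3.274 -0.633 -1.416
vertex -2.331 -0.584 -1.476
vertex -2.861 0.151 -1.747
endloop
endfacet
facet normal -0.909 -0.043 0.414
outer loop
vertex -3.588 -1.132 -2.157
vertex -3.274 -0.633 -1.416
vertex -3.638 -0.187 -2.168
endloop
endfacet
facet normal -0.580 -0.615 -0.534
outer loop
vertex -2.839 -1.391 -2.673
vertex -3.588 -1.132 -2.157
vertex -3.369 -0.656 -2.944
endloop
endfacet
facet normal 0.570 -0.556 -0.605
outer loop
vertex -2.062 -1.053 -2.252
vertex -2.839 -1.391 -2.673
vertex -2.426 -0.607 -3.004
endloop
endfacet
facet normal 0.953 0.054 0.298
outer loop
vertex -2.331 -0.584 -1.476
vertex -2.062 -1.053 -2.252
vertex -2.112 -0.108 -2.263
endloop
endfacet

endsolid


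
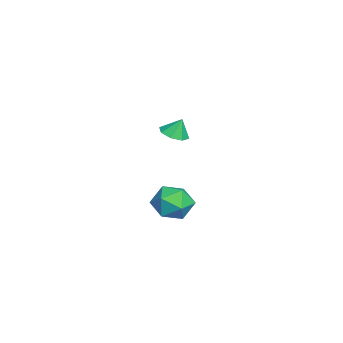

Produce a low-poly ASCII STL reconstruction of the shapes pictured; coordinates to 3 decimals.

solid 
facet normal -0.401 0.172 0.900
outer loop
vertex 2.391 4.069 0.264
vertex 2.879 2.986 0.689
vertex 3.542 4.056 0.78
endloop
endfacet
facet normal -0.246 0.784 0.569
outer loop
vertex 2.391 4.069 0.264
vertex 3.542 4.056 0.78
vertex 3.324 4.74 -0.257
endloop
endfacet
facet normal -0.601 0.798 -0.049
outer loop
vertex 2.391 4.069 0.264
vertex 3.324 4.74 -0.257
vertex 2.526 4.093 -0.99
endloop
endfacet
facet normal -0.976 0.193 -0.101
outer loop
vertex 2.391 4.069 0.264
vertex 2.526 4.093 -0.99
vertex 2.251 3.009 -0.405
endloop
endfacet
facet normal -0.853 -0.194 0.485
outer loop
vertex 2.391 4.069 0.264
vertex 2.251 3.009 -0.405
vertex 2.879 2.986 0.689
endloop
endfacet
facet normal 0.453 0.785 0.423
outer loop
vertex 3.324 4.74 -0.257
vertex 3.542 4.056 0.78
vertex 4.389 4.071 -0.155
endloop
endfacet
facet normal 0.201 -0.206 0.958
outer loop
vertex 3.542 4.056 0.78
vertex 2.879 2.986 0.689
vertex 4.114 2.987 0.43
endloop
endfacet
facet normal -0.529 -0.799 0.287
outer loop
vertex 2.879 2.986 0.689
vertex 2.251 3.009 -0.405
vertex 3.316 2.34 -0.303
endloop
endfacet
facet normal -0.729 -0.173 -0.663
outer loop
vertex 2.251 3.009 -0.405
vertex 2.526 4.093 -0.99
vertex 3.098 3.024 -1.34
endloop
endfacet
facet normal -0.122 0.806 -0.579
outer loop
vertex 2.526 4.093 -0.99
vertex 3.324 4.74 -0.257
vertex 3.761 4.094 -1.249
endloop
endfacet
facet normal 0.976 -0.193 0.101
outer loop
vertex 4.249 3.011 -0.824
vertex 4.389 4.071 -0.155
vertex 4.114 2.987 0.43
endloop
endfacet
facet normal 0.601 -0.798 0.049
outer loop
vertex 4.249 3.011 -0.824
vertex 4.114 2.987 0.43
vertex 3.316 2.34 -0.303
endloop
endfacet
facet normal 0.246 -0.784 -0.569
outer loop
vertex 4.249 3.011 -0.824
vertex 3.316 2.34 -0.303
vertex 3.098 3.024 -1.34
endloop
endfacet
facet normal 0.401 -0.172 -0.900
outer loop
vertex 4.249 3.011 -0.824
vertex 3.098 3.024 -1.34
vertex 3.761 4.094 -1.249
endloop
endfacet
facet normal 0.853 0.194 -0.485
outer loop
vertex 4.249 3.011 -0.824
vertex 3.761 4.094 -1.249
vertex 4.389 4.071 -0.155
endloop
endfacet
facet normal 0.729 0.173 0.663
outer loop
vertex 4.114 2.987 0.43
vertex 4.389 4.071 -0.155
vertex 3.542 4.056 0.78
endloop
endfacet
facet normal 0.122 -0.806 0.579
outer loop
vertex 3.316 2.34 -0.303
vertex 4.114 2.987 0.43
vertex 2.879 2.986 0.689
endloop
endfacet
facet normal -0.453 -0.785 -0.423
outer loop
vertex 3.098 3.024 -1.34
vertex 3.316 2.34 -0.303
vertex 2.251 3.009 -0.405
endloop
endfacet
facet normal -0.201 0.206 -0.958
outer loop
vertex 3.761 4.094 -1.249
vertex 3.098 3.024 -1.34
vertex 2.526 4.093 -0.99
endloop
endfacet
facet normal 0.529 0.799 -0.287
outer loop
vertex 4.389 4.071 -0.155
vertex 3.761 4.094 -1.249
vertex 3.324 4.74 -0.257
endloop
endfacet
facet normal -0.027 -0.376 -0.926
outer loop
vertex -2.995 3.731 1.24
vertex -3.746 3.246 1.459
vertex -3.591 4.085 1.114
endloop
endfacet
facet normal 0.449 0.852 0.268
outer loop
vertex -2.995 3.731 1.24
vertex -3.591 4.085 1.114
vertex -3.714 3.694 2.561
endloop
endfacet
facet normal -0.028 -0.376 -0.926
outer loop
vertex -3.591 4.085 1.114
vertex -3.746 3.246 1.459
vertex -4.277 3.948 1.19
endloop
endfacet
facet normal -0.164 0.956 0.244
outer loop
vertex -3.591 4.085 1.114
vertex -4.277 3.948 1.19
vertex -3.714 3.694 2.561
endloop
endfacet
facet normal -0.027 -0.375 -0.926
outer loop
vertex -4.277 3.948 1.19
vertex -3.746 3.246 1.459
vertex -4.653 3.4 1.423
endloop
endfacet
facet normal -0.672 0.628 0.392
outer loop
vertex -4.277 3.948 1.19
vertex -4.653 3.4 1.423
vertex -3.714 3.694 2.561
endloop
endfacet
facet normal -0.027 -0.377 -0.926
outer loop
vertex -4.653 3.4 1.423
vertex -3.746 3.246 1.459
vertex -4.497 2.762 1.678
endloop
endfacet
facet normal -0.777 0.060 0.626
outer loop
vertex -4.653 3.4 1.423
vertex -4.497 2.762 1.678
vertex -3.714 3.694 2.561
endloop
endfacet
facet normal -0.028 -0.376 -0.926
outer loop
vertex -4.497 2.762 1.678
vertex -3.746 3.246 1.459
vertex -3.902 2.408 1.804
endloop
endfacet
facet normal -0.418 -0.415 0.808
outer loop
vertex -4.497 2.762 1.678
vertex -3.902 2.408 1.804
vertex -3.714 3.694 2.561
endloop
endfacet
facet normal -0.027 -0.376 -0.926
outer loop
vertex -3.902 2.408 1.804
vertex -3.746 3.246 1.459
vertex -3.215 2.545 1.728
endloop
endfacet
facet normal 0.195 -0.519 0.832
outer loop
vertex -3.902 2.408 1.804
vertex -3.215 2.545 1.728
vertex -3.714 3.694 2.561
endloop
endfacet
facet normal -0.027 -0.376 -0.926
outer loop
vertex -3.215 2.545 1.728
vertex -3.746 3.246 1.459
vertex -2.84 3.093 1.495
endloop
endfacet
facet normal 0.704 -0.191 0.684
outer loop
vertex -3.215 2.545 1.728
vertex -2.84 3.093 1.495
vertex -3.714 3.694 2.561
endloop
endfacet
facet normal -0.027 -0.377 -0.926
outer loop
vertex -2.84 3.093 1.495
vertex -3.746 3.246 1.459
vertex -2.995 3.731 1.24
endloop
endfacet
facet normal 0.809 0.377 0.451
outer loop
vertex -2.84 3.093 1.495
vertex -2.995 3.731 1.24
vertex -3.714 3.694 2.561
endloop
endfacet

endsolid


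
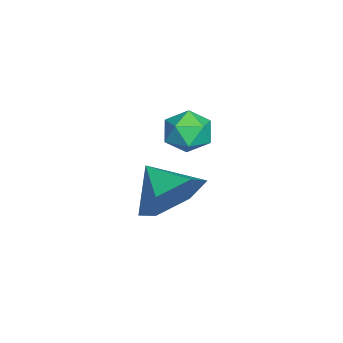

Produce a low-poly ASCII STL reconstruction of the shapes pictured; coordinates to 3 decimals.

solid 
facet normal 0.621 0.618 -0.481
outer loop
vertex 3.021 1.346 -4.202
vertex 2.465 2.152 -3.885
vertex 3.249 1.81 -3.312
endloop
endfacet
facet normal 0.257 -0.882 0.394
outer loop
vertex 3.021 1.346 -4.202
vertex 3.249 1.81 -3.312
vertex 1.675 1.368 -3.275
endloop
endfacet
facet normal 0.621 0.618 -0.481
outer loop
vertex 3.249 1.81 -3.312
vertex 2.465 2.152 -3.885
vertex 2.692 2.617 -2.994
endloop
endfacet
facet normal 0.107 -0.300 0.948
outer loop
vertex 3.249 1.81 -3.312
vertex 2.692 2.617 -2.994
vertex 1.675 1.368 -3.275
endloop
endfacet
facet normal 0.622 0.618 -0.481
outer loop
vertex 2.692 2.617 -2.994
vertex 2.465 2.152 -3.885
vertex 1.909 2.959 -3.568
endloop
endfacet
facet normal -0.509 0.228 0.830
outer loop
vertex 2.692 2.617 -2.994
vertex 1.909 2.959 -3.568
vertex 1.675 1.368 -3.275
endloop
endfacet
facet normal 0.622 0.618 -0.481
outer loop
vertex 1.909 2.959 -3.568
vertex 2.465 2.152 -3.885
vertex 1.681 2.495 -4.459
endloop
endfacet
facet normal -0.972 0.172 0.159
outer loop
vertex 1.909 2.959 -3.568
vertex 1.681 2.495 -4.459
vertex 1.675 1.368 -3.275
endloop
endfacet
facet normal 0.622 0.618 -0.480
outer loop
vertex 1.681 2.495 -4.459
vertex 2.465 2.152 -3.885
vertex 2.238 1.688 -4.776
endloop
endfacet
facet normal -0.821 -0.411 -0.396
outer loop
vertex 1.681 2.495 -4.459
vertex 2.238 1.688 -4.776
vertex 1.675 1.368 -3.275
endloop
endfacet
facet normal 0.622 0.618 -0.480
outer loop
vertex 2.238 1.688 -4.776
vertex 2.465 2.152 -3.885
vertex 3.021 1.346 -4.202
endloop
endfacet
facet normal -0.206 -0.938 -0.277
outer loop
vertex 2.238 1.688 -4.776
vertex 3.021 1.346 -4.202
vertex 1.675 1.368 -3.275
endloop
endfacet
facet normal -0.750 0.284 0.597
outer loop
vertex 1.995 2.441 -1.139
vertex 2.445 2.536 -0.619
vertex 2.299 3.059 -1.051
endloop
endfacet
facet normal -0.889 0.449 -0.083
outer loop
vertex 1.995 2.441 -1.139
vertex 2.299 3.059 -1.051
vertex 2.226 2.796 -1.689
endloop
endfacet
facet normal -0.872 -0.152 -0.465
outer loop
vertex 1.995 2.441 -1.139
vertex 2.226 2.796 -1.689
vertex 2.326 2.111 -1.652
endloop
endfacet
facet normal -0.721 -0.692 -0.020
outer loop
vertex 1.995 2.441 -1.139
vertex 2.326 2.111 -1.652
vertex 2.462 1.95 -0.991
endloop
endfacet
facet normal -0.646 -0.422 0.636
outer loop
vertex 1.995 2.441 -1.139
vertex 2.462 1.95 -0.991
vertex 2.445 2.536 -0.619
endloop
endfacet
facet normal -0.367 0.874 -0.318
outer loop
vertex 2.226 2.796 -1.689
vertex 2.299 3.059 -1.051
vertex 2.818 3.11 -1.509
endloop
endfacet
facet normal -0.141 0.607 0.782
outer loop
vertex 2.299 3.059 -1.051
vertex 2.445 2.536 -0.619
vertex 2.954 2.949 -0.848
endloop
endfacet
facet normal 0.027 -0.535 0.844
outer loop
vertex 2.445 2.536 -0.619
vertex 2.462 1.95 -0.991
vertex 3.054 2.264 -0.811
endloop
endfacet
facet normal -0.096 -0.971 -0.217
outer loop
vertex 2.462 1.95 -0.991
vertex 2.326 2.111 -1.652
vertex 2.981 2.001 -1.449
endloop
endfacet
facet normal -0.340 -0.100 -0.935
outer loop
vertex 2.326 2.111 -1.652
vertex 2.226 2.796 -1.689
vertex 2.835 2.524 -1.881
endloop
endfacet
facet normal 0.721 0.692 0.020
outer loop
vertex 3.285 2.619 -1.361
vertex 2.818 3.11 -1.509
vertex 2.954 2.949 -0.848
endloop
endfacet
facet normal 0.872 0.152 0.465
outer loop
vertex 3.285 2.619 -1.361
vertex 2.954 2.949 -0.848
vertex 3.054 2.264 -0.811
endloop
endfacet
facet normal 0.889 -0.449 0.083
outer loop
vertex 3.285 2.619 -1.361
vertex 3.054 2.264 -0.811
vertex 2.981 2.001 -1.449
endloop
endfacet
facet normal 0.750 -0.284 -0.597
outer loop
vertex 3.285 2.619 -1.361
vertex 2.981 2.001 -1.449
vertex 2.835 2.524 -1.881
endloop
endfacet
facet normal 0.646 0.422 -0.636
outer loop
vertex 3.285 2.619 -1.361
vertex 2.835 2.524 -1.881
vertex 2.818 3.11 -1.509
endloop
endfacet
facet normal 0.096 0.971 0.217
outer loop
vertex 2.954 2.949 -0.848
vertex 2.818 3.11 -1.509
vertex 2.299 3.059 -1.051
endloop
endfacet
facet normal 0.340 0.100 0.935
outer loop
vertex 3.054 2.264 -0.811
vertex 2.954 2.949 -0.848
vertex 2.445 2.536 -0.619
endloop
endfacet
facet normal 0.367 -0.874 0.318
outer loop
vertex 2.981 2.001 -1.449
vertex 3.054 2.264 -0.811
vertex 2.462 1.95 -0.991
endloop
endfacet
facet normal 0.141 -0.607 -0.782
outer loop
vertex 2.835 2.524 -1.881
vertex 2.981 2.001 -1.449
vertex 2.326 2.111 -1.652
endloop
endfacet
facet normal -0.027 0.535 -0.844
outer loop
vertex 2.818 3.11 -1.509
vertex 2.835 2.524 -1.881
vertex 2.226 2.796 -1.689
endloop
endfacet

endsolid


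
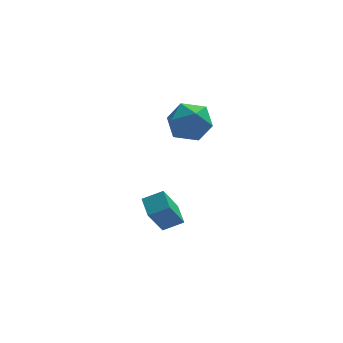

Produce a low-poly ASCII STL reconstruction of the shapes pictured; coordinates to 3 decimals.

solid 
facet normal -0.397 -0.341 0.852
outer loop
vertex 2.937 -3.009 -1.201
vertex 2.807 -2.153 -0.919
vertex 2.148 -3.007 -1.568
endloop
endfacet
facet normal 0.141 -0.940 -0.309
outer loop
vertex 2.733 -2.507 -2.821
vertex 2.937 -3.009 -1.201
vertex 2.148 -3.007 -1.568
endloop
endfacet
facet normal -0.398 -0.340 0.852
outer loop
vertex 2.148 -3.007 -1.568
vertex 2.807 -2.153 -0.919
vertex 2.019 -2.152 -1.287
endloop
endfacet
facet normal -0.906 0.002 -0.422
outer loop
vertex 2.019 -2.152 -1.287
vertex 2.733 -2.507 -2.821
vertex 2.148 -3.007 -1.568
endloop
endfacet
facet normal 0.906 -0.002 0.423
outer loop
vertex 2.937 -3.009 -1.201
vertex 3.392 -1.653 -2.172
vertex 2.807 -2.153 -0.919
endloop
endfacet
facet normal 0.143 -0.940 -0.309
outer loop
vertex 3.521 -2.508 -2.453
vertex 2.937 -3.009 -1.201
vertex 2.733 -2.507 -2.821
endloop
endfacet
facet normal 0.907 -0.002 0.422
outer loop
vertex 3.521 -2.508 -2.453
vertex 3.392 -1.653 -2.172
vertex 2.937 -3.009 -1.201
endloop
endfacet
facet normal -0.143 0.940 0.309
outer loop
vertex 2.807 -2.153 -0.919
vertex 3.392 -1.653 -2.172
vertex 2.019 -2.152 -1.287
endloop
endfacet
facet normal -0.906 0.001 -0.422
outer loop
vertex 2.603 -1.651 -2.539
vertex 2.733 -2.507 -2.821
vertex 2.019 -2.152 -1.287
endloop
endfacet
facet normal -0.142 0.940 0.310
outer loop
vertex 2.019 -2.152 -1.287
vertex 3.392 -1.653 -2.172
vertex 2.603 -1.651 -2.539
endloop
endfacet
facet normal 0.398 0.341 -0.852
outer loop
vertex 2.603 -1.651 -2.539
vertex 3.521 -2.508 -2.453
vertex 2.733 -2.507 -2.821
endloop
endfacet
facet normal 0.397 0.340 -0.852
outer loop
vertex 3.392 -1.653 -2.172
vertex 3.521 -2.508 -2.453
vertex 2.603 -1.651 -2.539
endloop
endfacet
facet normal 0.240 0.089 0.967
outer loop
vertex 3.534 -1.393 3.217
vertex 3.964 -2.224 3.187
vertex 4.442 -1.442 2.996
endloop
endfacet
facet normal 0.198 0.730 0.653
outer loop
vertex 3.534 -1.393 3.217
vertex 4.442 -1.442 2.996
vertex 3.876 -0.866 2.524
endloop
endfacet
facet normal -0.457 0.802 0.384
outer loop
vertex 3.534 -1.393 3.217
vertex 3.876 -0.866 2.524
vertex 3.048 -1.29 2.424
endloop
endfacet
facet normal -0.822 0.205 0.531
outer loop
vertex 3.534 -1.393 3.217
vertex 3.048 -1.29 2.424
vertex 3.103 -2.13 2.834
endloop
endfacet
facet normal -0.391 -0.234 0.890
outer loop
vertex 3.534 -1.393 3.217
vertex 3.103 -2.13 2.834
vertex 3.964 -2.224 3.187
endloop
endfacet
facet normal 0.662 0.741 0.111
outer loop
vertex 3.876 -0.866 2.524
vertex 4.442 -1.442 2.996
vertex 4.517 -1.37 2.066
endloop
endfacet
facet normal 0.729 -0.295 0.618
outer loop
vertex 4.442 -1.442 2.996
vertex 3.964 -2.224 3.187
vertex 4.572 -2.21 2.476
endloop
endfacet
facet normal -0.292 -0.819 0.493
outer loop
vertex 3.964 -2.224 3.187
vertex 3.103 -2.13 2.834
vertex 3.744 -2.634 2.376
endloop
endfacet
facet normal -0.990 -0.108 -0.088
outer loop
vertex 3.103 -2.13 2.834
vertex 3.048 -1.29 2.424
vertex 3.178 -2.058 1.904
endloop
endfacet
facet normal -0.400 0.857 -0.325
outer loop
vertex 3.048 -1.29 2.424
vertex 3.876 -0.866 2.524
vertex 3.656 -1.276 1.713
endloop
endfacet
facet normal 0.822 -0.205 -0.531
outer loop
vertex 4.086 -2.107 1.683
vertex 4.517 -1.37 2.066
vertex 4.572 -2.21 2.476
endloop
endfacet
facet normal 0.457 -0.802 -0.384
outer loop
vertex 4.086 -2.107 1.683
vertex 4.572 -2.21 2.476
vertex 3.744 -2.634 2.376
endloop
endfacet
facet normal -0.198 -0.730 -0.653
outer loop
vertex 4.086 -2.107 1.683
vertex 3.744 -2.634 2.376
vertex 3.178 -2.058 1.904
endloop
endfacet
facet normal -0.240 -0.089 -0.967
outer loop
vertex 4.086 -2.107 1.683
vertex 3.178 -2.058 1.904
vertex 3.656 -1.276 1.713
endloop
endfacet
facet normal 0.391 0.234 -0.890
outer loop
vertex 4.086 -2.107 1.683
vertex 3.656 -1.276 1.713
vertex 4.517 -1.37 2.066
endloop
endfacet
facet normal 0.990 0.108 0.088
outer loop
vertex 4.572 -2.21 2.476
vertex 4.517 -1.37 2.066
vertex 4.442 -1.442 2.996
endloop
endfacet
facet normal 0.400 -0.857 0.325
outer loop
vertex 3.744 -2.634 2.376
vertex 4.572 -2.21 2.476
vertex 3.964 -2.224 3.187
endloop
endfacet
facet normal -0.662 -0.741 -0.111
outer loop
vertex 3.178 -2.058 1.904
vertex 3.744 -2.634 2.376
vertex 3.103 -2.13 2.834
endloop
endfacet
facet normal -0.729 0.295 -0.618
outer loop
vertex 3.656 -1.276 1.713
vertex 3.178 -2.058 1.904
vertex 3.048 -1.29 2.424
endloop
endfacet
facet normal 0.292 0.819 -0.493
outer loop
vertex 4.517 -1.37 2.066
vertex 3.656 -1.276 1.713
vertex 3.876 -0.866 2.524
endloop
endfacet

endsolid


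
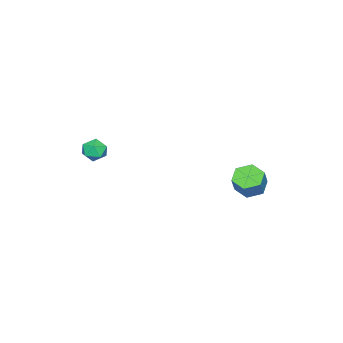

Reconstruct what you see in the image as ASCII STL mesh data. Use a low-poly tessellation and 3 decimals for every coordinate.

solid 
facet normal -0.808 -0.331 0.488
outer loop
vertex 1.069 -3.823 0.661
vertex 1.389 -4.518 0.719
vertex 1.506 -3.995 1.268
endloop
endfacet
facet normal -0.704 0.364 0.610
outer loop
vertex 1.069 -3.823 0.661
vertex 1.506 -3.995 1.268
vertex 1.57 -3.308 0.932
endloop
endfacet
facet normal -0.712 0.702 -0.019
outer loop
vertex 1.069 -3.823 0.661
vertex 1.57 -3.308 0.932
vertex 1.493 -3.407 0.175
endloop
endfacet
facet normal -0.820 0.217 -0.530
outer loop
vertex 1.069 -3.823 0.661
vertex 1.493 -3.407 0.175
vertex 1.381 -4.154 0.043
endloop
endfacet
facet normal -0.880 -0.423 -0.217
outer loop
vertex 1.069 -3.823 0.661
vertex 1.381 -4.154 0.043
vertex 1.389 -4.518 0.719
endloop
endfacet
facet normal -0.054 0.443 0.895
outer loop
vertex 1.57 -3.308 0.932
vertex 1.506 -3.995 1.268
vertex 2.199 -3.686 1.157
endloop
endfacet
facet normal -0.222 -0.682 0.697
outer loop
vertex 1.506 -3.995 1.268
vertex 1.389 -4.518 0.719
vertex 2.087 -4.433 1.025
endloop
endfacet
facet normal -0.340 -0.830 -0.443
outer loop
vertex 1.389 -4.518 0.719
vertex 1.381 -4.154 0.043
vertex 2.01 -4.532 0.268
endloop
endfacet
facet normal -0.243 0.204 -0.948
outer loop
vertex 1.381 -4.154 0.043
vertex 1.493 -3.407 0.175
vertex 2.074 -3.845 -0.068
endloop
endfacet
facet normal -0.067 0.990 -0.123
outer loop
vertex 1.493 -3.407 0.175
vertex 1.57 -3.308 0.932
vertex 2.191 -3.322 0.481
endloop
endfacet
facet normal 0.820 -0.217 0.530
outer loop
vertex 2.511 -4.017 0.539
vertex 2.199 -3.686 1.157
vertex 2.087 -4.433 1.025
endloop
endfacet
facet normal 0.712 -0.702 0.019
outer loop
vertex 2.511 -4.017 0.539
vertex 2.087 -4.433 1.025
vertex 2.01 -4.532 0.268
endloop
endfacet
facet normal 0.704 -0.364 -0.610
outer loop
vertex 2.511 -4.017 0.539
vertex 2.01 -4.532 0.268
vertex 2.074 -3.845 -0.068
endloop
endfacet
facet normal 0.808 0.331 -0.488
outer loop
vertex 2.511 -4.017 0.539
vertex 2.074 -3.845 -0.068
vertex 2.191 -3.322 0.481
endloop
endfacet
facet normal 0.880 0.423 0.217
outer loop
vertex 2.511 -4.017 0.539
vertex 2.191 -3.322 0.481
vertex 2.199 -3.686 1.157
endloop
endfacet
facet normal 0.243 -0.204 0.948
outer loop
vertex 2.087 -4.433 1.025
vertex 2.199 -3.686 1.157
vertex 1.506 -3.995 1.268
endloop
endfacet
facet normal 0.067 -0.990 0.123
outer loop
vertex 2.01 -4.532 0.268
vertex 2.087 -4.433 1.025
vertex 1.389 -4.518 0.719
endloop
endfacet
facet normal 0.054 -0.443 -0.895
outer loop
vertex 2.074 -3.845 -0.068
vertex 2.01 -4.532 0.268
vertex 1.381 -4.154 0.043
endloop
endfacet
facet normal 0.222 0.682 -0.697
outer loop
vertex 2.191 -3.322 0.481
vertex 2.074 -3.845 -0.068
vertex 1.493 -3.407 0.175
endloop
endfacet
facet normal 0.340 0.830 0.443
outer loop
vertex 2.199 -3.686 1.157
vertex 2.191 -3.322 0.481
vertex 1.57 -3.308 0.932
endloop
endfacet
facet normal -0.489 -0.106 -0.866
outer loop
vertex -1.322 3.232 -2.418
vertex -2.068 3.076 -1.978
vertex -1.853 3.9 -2.2
endloop
endfacet
facet normal 0.631 0.643 -0.434
outer loop
vertex -1.322 3.232 -2.418
vertex -1.853 3.9 -2.2
vertex -0.726 3.361 -1.361
endloop
endfacet
facet normal 0.631 0.644 -0.434
outer loop
vertex -0.726 3.361 -1.361
vertex -1.853 3.9 -2.2
vertex -1.257 4.028 -1.143
endloop
endfacet
facet normal 0.488 0.105 0.867
outer loop
vertex -0.726 3.361 -1.361
vertex -1.257 4.028 -1.143
vertex -1.472 3.204 -0.922
endloop
endfacet
facet normal -0.488 -0.106 -0.867
outer loop
vertex -1.853 3.9 -2.2
vertex -2.068 3.076 -1.978
vertex -2.599 3.743 -1.761
endloop
endfacet
facet normal -0.207 0.978 -0.002
outer loop
vertex -1.853 3.9 -2.2
vertex -2.599 3.743 -1.761
vertex -1.257 4.028 -1.143
endloop
endfacet
facet normal -0.206 0.978 -0.003
outer loop
vertex -1.257 4.028 -1.143
vertex -2.599 3.743 -1.761
vertex -2.003 3.872 -0.704
endloop
endfacet
facet normal 0.488 0.105 0.867
outer loop
vertex -1.257 4.028 -1.143
vertex -2.003 3.872 -0.704
vertex -1.472 3.204 -0.922
endloop
endfacet
facet normal -0.488 -0.106 -0.867
outer loop
vertex -2.599 3.743 -1.761
vertex -2.068 3.076 -1.978
vertex -2.814 2.919 -1.539
endloop
endfacet
facet normal -0.838 0.335 0.431
outer loop
vertex -2.599 3.743 -1.761
vertex -2.814 2.919 -1.539
vertex -2.003 3.872 -0.704
endloop
endfacet
facet normal -0.838 0.335 0.431
outer loop
vertex -2.003 3.872 -0.704
vertex -2.814 2.919 -1.539
vertex -2.218 3.048 -0.482
endloop
endfacet
facet normal 0.489 0.106 0.866
outer loop
vertex -2.003 3.872 -0.704
vertex -2.218 3.048 -0.482
vertex -1.472 3.204 -0.922
endloop
endfacet
facet normal -0.488 -0.105 -0.867
outer loop
vertex -2.814 2.919 -1.539
vertex -2.068 3.076 -1.978
vertex -2.283 2.252 -1.757
endloop
endfacet
facet normal -0.630 -0.644 0.434
outer loop
vertex -2.814 2.919 -1.539
vertex -2.283 2.252 -1.757
vertex -2.218 3.048 -0.482
endloop
endfacet
facet normal -0.631 -0.643 0.434
outer loop
vertex -2.218 3.048 -0.482
vertex -2.283 2.252 -1.757
vertex -1.687 2.38 -0.7
endloop
endfacet
facet normal 0.489 0.106 0.866
outer loop
vertex -2.218 3.048 -0.482
vertex -1.687 2.38 -0.7
vertex -1.472 3.204 -0.922
endloop
endfacet
facet normal -0.488 -0.105 -0.867
outer loop
vertex -2.283 2.252 -1.757
vertex -2.068 3.076 -1.978
vertex -1.537 2.408 -2.196
endloop
endfacet
facet normal 0.206 -0.979 0.002
outer loop
vertex -2.283 2.252 -1.757
vertex -1.537 2.408 -2.196
vertex -1.687 2.38 -0.7
endloop
endfacet
facet normal 0.207 -0.978 0.002
outer loop
vertex -1.687 2.38 -0.7
vertex -1.537 2.408 -2.196
vertex -0.941 2.537 -1.139
endloop
endfacet
facet normal 0.488 0.106 0.867
outer loop
vertex -1.687 2.38 -0.7
vertex -0.941 2.537 -1.139
vertex -1.472 3.204 -0.922
endloop
endfacet
facet normal -0.489 -0.106 -0.866
outer loop
vertex -1.537 2.408 -2.196
vertex -2.068 3.076 -1.978
vertex -1.322 3.232 -2.418
endloop
endfacet
facet normal 0.838 -0.335 -0.431
outer loop
vertex -1.537 2.408 -2.196
vertex -1.322 3.232 -2.418
vertex -0.941 2.537 -1.139
endloop
endfacet
facet normal 0.838 -0.335 -0.431
outer loop
vertex -0.941 2.537 -1.139
vertex -1.322 3.232 -2.418
vertex -0.726 3.361 -1.361
endloop
endfacet
facet normal 0.488 0.106 0.867
outer loop
vertex -0.941 2.537 -1.139
vertex -0.726 3.361 -1.361
vertex -1.472 3.204 -0.922
endloop
endfacet

endsolid


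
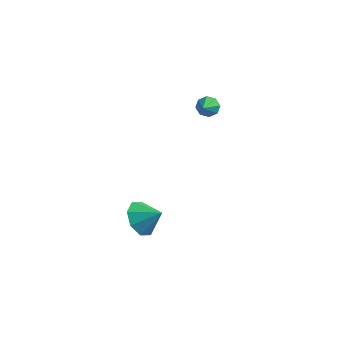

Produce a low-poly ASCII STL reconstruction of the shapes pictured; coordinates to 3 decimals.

solid 
facet normal -0.221 0.816 -0.534
outer loop
vertex -3.097 2.997 1.188
vertex -3.323 2.657 0.762
vertex -3.538 2.916 1.247
endloop
endfacet
facet normal 0.107 0.135 0.985
outer loop
vertex -3.097 2.997 1.188
vertex -3.538 2.916 1.247
vertex -3.077 1.743 1.358
endloop
endfacet
facet normal -0.219 0.817 -0.533
outer loop
vertex -3.538 2.916 1.247
vertex -3.323 2.657 0.762
vertex -3.853 2.684 1.021
endloop
endfacet
facet normal -0.517 -0.123 0.847
outer loop
vertex -3.538 2.916 1.247
vertex -3.853 2.684 1.021
vertex -3.077 1.743 1.358
endloop
endfacet
facet normal -0.219 0.817 -0.533
outer loop
vertex -3.853 2.684 1.021
vertex -3.323 2.657 0.762
vertex -3.858 2.436 0.643
endloop
endfacet
facet normal -0.780 -0.518 0.350
outer loop
vertex -3.853 2.684 1.021
vertex -3.858 2.436 0.643
vertex -3.077 1.743 1.358
endloop
endfacet
facet normal -0.219 0.818 -0.532
outer loop
vertex -3.858 2.436 0.643
vertex -3.323 2.657 0.762
vertex -3.55 2.318 0.335
endloop
endfacet
facet normal -0.530 -0.820 -0.216
outer loop
vertex -3.858 2.436 0.643
vertex -3.55 2.318 0.335
vertex -3.077 1.743 1.358
endloop
endfacet
facet normal -0.220 0.818 -0.532
outer loop
vertex -3.55 2.318 0.335
vertex -3.323 2.657 0.762
vertex -3.109 2.399 0.277
endloop
endfacet
facet normal 0.088 -0.850 -0.519
outer loop
vertex -3.55 2.318 0.335
vertex -3.109 2.399 0.277
vertex -3.077 1.743 1.358
endloop
endfacet
facet normal -0.221 0.817 -0.532
outer loop
vertex -3.109 2.399 0.277
vertex -3.323 2.657 0.762
vertex -2.794 2.631 0.502
endloop
endfacet
facet normal 0.709 -0.593 -0.381
outer loop
vertex -3.109 2.399 0.277
vertex -2.794 2.631 0.502
vertex -3.077 1.743 1.358
endloop
endfacet
facet normal -0.222 0.817 -0.533
outer loop
vertex -2.794 2.631 0.502
vertex -3.323 2.657 0.762
vertex -2.789 2.879 0.88
endloop
endfacet
facet normal 0.973 -0.198 0.117
outer loop
vertex -2.794 2.631 0.502
vertex -2.789 2.879 0.88
vertex -3.077 1.743 1.358
endloop
endfacet
facet normal -0.221 0.816 -0.534
outer loop
vertex -2.789 2.879 0.88
vertex -3.323 2.657 0.762
vertex -3.097 2.997 1.188
endloop
endfacet
facet normal 0.723 0.104 0.683
outer loop
vertex -2.789 2.879 0.88
vertex -3.097 2.997 1.188
vertex -3.077 1.743 1.358
endloop
endfacet
facet normal -0.797 -0.153 -0.584
outer loop
vertex -2.75 -3.123 -3.349
vertex -3.163 -3.663 -2.643
vertex -3.17 -2.713 -2.883
endloop
endfacet
facet normal 0.657 0.751 -0.069
outer loop
vertex -2.75 -3.123 -3.349
vertex -3.17 -2.713 -2.883
vertex -2.197 -3.477 -1.937
endloop
endfacet
facet normal -0.798 -0.153 -0.583
outer loop
vertex -3.17 -2.713 -2.883
vertex -3.163 -3.663 -2.643
vertex -3.586 -2.859 -2.276
endloop
endfacet
facet normal 0.287 0.868 0.406
outer loop
vertex -3.17 -2.713 -2.883
vertex -3.586 -2.859 -2.276
vertex -2.197 -3.477 -1.937
endloop
endfacet
facet normal -0.798 -0.153 -0.583
outer loop
vertex -3.586 -2.859 -2.276
vertex -3.163 -3.663 -2.643
vertex -3.754 -3.476 -1.884
endloop
endfacet
facet normal 0.029 0.530 0.847
outer loop
vertex -3.586 -2.859 -2.276
vertex -3.754 -3.476 -1.884
vertex -2.197 -3.477 -1.937
endloop
endfacet
facet normal -0.798 -0.155 -0.583
outer loop
vertex -3.754 -3.476 -1.884
vertex -3.163 -3.663 -2.643
vertex -3.575 -4.202 -1.936
endloop
endfacet
facet normal 0.034 -0.063 0.997
outer loop
vertex -3.754 -3.476 -1.884
vertex -3.575 -4.202 -1.936
vertex -2.197 -3.477 -1.937
endloop
endfacet
facet normal -0.798 -0.154 -0.582
outer loop
vertex -3.575 -4.202 -1.936
vertex -3.163 -3.663 -2.643
vertex -3.155 -4.613 -2.403
endloop
endfacet
facet normal 0.299 -0.567 0.768
outer loop
vertex -3.575 -4.202 -1.936
vertex -3.155 -4.613 -2.403
vertex -2.197 -3.477 -1.937
endloop
endfacet
facet normal -0.798 -0.154 -0.583
outer loop
vertex -3.155 -4.613 -2.403
vertex -3.163 -3.663 -2.643
vertex -2.74 -4.467 -3.01
endloop
endfacet
facet normal 0.668 -0.684 0.293
outer loop
vertex -3.155 -4.613 -2.403
vertex -2.74 -4.467 -3.01
vertex -2.197 -3.477 -1.937
endloop
endfacet
facet normal -0.798 -0.153 -0.583
outer loop
vertex -2.74 -4.467 -3.01
vertex -3.163 -3.663 -2.643
vertex -2.572 -3.85 -3.402
endloop
endfacet
facet normal 0.926 -0.347 -0.149
outer loop
vertex -2.74 -4.467 -3.01
vertex -2.572 -3.85 -3.402
vertex -2.197 -3.477 -1.937
endloop
endfacet
facet normal -0.798 -0.153 -0.583
outer loop
vertex -2.572 -3.85 -3.402
vertex -3.163 -3.663 -2.643
vertex -2.75 -3.123 -3.349
endloop
endfacet
facet normal 0.922 0.247 -0.299
outer loop
vertex -2.572 -3.85 -3.402
vertex -2.75 -3.123 -3.349
vertex -2.197 -3.477 -1.937
endloop
endfacet

endsolid


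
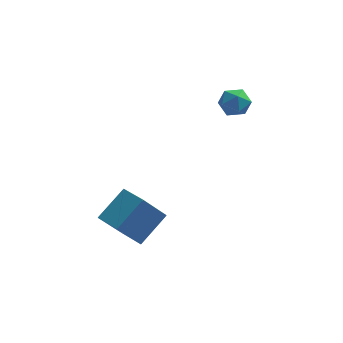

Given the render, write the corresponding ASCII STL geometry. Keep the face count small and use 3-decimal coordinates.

solid 
facet normal -0.550 -0.593 -0.588
outer loop
vertex -4.122 -3.162 -2.254
vertex -5.107 -2.095 -2.41
vertex -3.117 -2.473 -3.889
endloop
endfacet
facet normal 0.674 -0.731 0.106
outer loop
vertex -2.033 -1.305 -2.73
vertex -4.122 -3.162 -2.254
vertex -3.117 -2.473 -3.889
endloop
endfacet
facet normal -0.550 -0.593 -0.588
outer loop
vertex -3.117 -2.473 -3.889
vertex -5.107 -2.095 -2.41
vertex -4.101 -1.406 -4.045
endloop
endfacet
facet normal 0.493 0.338 -0.802
outer loop
vertex -4.101 -1.406 -4.045
vertex -2.033 -1.305 -2.73
vertex -3.117 -2.473 -3.889
endloop
endfacet
facet normal -0.493 -0.338 0.802
outer loop
vertex -4.122 -3.162 -2.254
vertex -4.023 -0.927 -1.251
vertex -5.107 -2.095 -2.41
endloop
endfacet
facet normal 0.674 -0.731 0.107
outer loop
vertex -3.039 -1.994 -1.095
vertex -4.122 -3.162 -2.254
vertex -2.033 -1.305 -2.73
endloop
endfacet
facet normal -0.493 -0.338 0.802
outer loop
vertex -3.039 -1.994 -1.095
vertex -4.023 -0.927 -1.251
vertex -4.122 -3.162 -2.254
endloop
endfacet
facet normal -0.674 0.731 -0.107
outer loop
vertex -5.107 -2.095 -2.41
vertex -4.023 -0.927 -1.251
vertex -4.101 -1.406 -4.045
endloop
endfacet
facet normal 0.493 0.338 -0.802
outer loop
vertex -3.018 -0.238 -2.886
vertex -2.033 -1.305 -2.73
vertex -4.101 -1.406 -4.045
endloop
endfacet
facet normal -0.674 0.731 -0.106
outer loop
vertex -4.101 -1.406 -4.045
vertex -4.023 -0.927 -1.251
vertex -3.018 -0.238 -2.886
endloop
endfacet
facet normal 0.550 0.593 0.588
outer loop
vertex -3.018 -0.238 -2.886
vertex -3.039 -1.994 -1.095
vertex -2.033 -1.305 -2.73
endloop
endfacet
facet normal 0.550 0.593 0.588
outer loop
vertex -4.023 -0.927 -1.251
vertex -3.039 -1.994 -1.095
vertex -3.018 -0.238 -2.886
endloop
endfacet
facet normal -0.770 0.588 0.246
outer loop
vertex 0.59 4.624 1.569
vertex 0.027 3.981 1.343
vertex 0.33 4.032 2.171
endloop
endfacet
facet normal -0.197 0.740 0.643
outer loop
vertex 0.59 4.624 1.569
vertex 0.33 4.032 2.171
vertex 1.176 4.287 2.137
endloop
endfacet
facet normal 0.335 0.921 0.201
outer loop
vertex 0.59 4.624 1.569
vertex 1.176 4.287 2.137
vertex 1.394 4.393 1.288
endloop
endfacet
facet normal 0.089 0.879 -0.467
outer loop
vertex 0.59 4.624 1.569
vertex 1.394 4.393 1.288
vertex 0.685 4.204 0.797
endloop
endfacet
facet normal -0.593 0.674 -0.440
outer loop
vertex 0.59 4.624 1.569
vertex 0.685 4.204 0.797
vertex 0.027 3.981 1.343
endloop
endfacet
facet normal -0.005 0.148 0.989
outer loop
vertex 1.176 4.287 2.137
vertex 0.33 4.032 2.171
vertex 0.975 3.436 2.263
endloop
endfacet
facet normal -0.932 -0.101 0.347
outer loop
vertex 0.33 4.032 2.171
vertex 0.027 3.981 1.343
vertex 0.266 3.247 1.772
endloop
endfacet
facet normal -0.646 0.040 -0.762
outer loop
vertex 0.027 3.981 1.343
vertex 0.685 4.204 0.797
vertex 0.484 3.353 0.923
endloop
endfacet
facet normal 0.459 0.372 -0.806
outer loop
vertex 0.685 4.204 0.797
vertex 1.394 4.393 1.288
vertex 1.33 3.608 0.889
endloop
endfacet
facet normal 0.856 0.439 0.274
outer loop
vertex 1.394 4.393 1.288
vertex 1.176 4.287 2.137
vertex 1.633 3.659 1.717
endloop
endfacet
facet normal -0.089 -0.879 0.467
outer loop
vertex 1.07 3.016 1.491
vertex 0.975 3.436 2.263
vertex 0.266 3.247 1.772
endloop
endfacet
facet normal -0.335 -0.921 -0.201
outer loop
vertex 1.07 3.016 1.491
vertex 0.266 3.247 1.772
vertex 0.484 3.353 0.923
endloop
endfacet
facet normal 0.197 -0.740 -0.643
outer loop
vertex 1.07 3.016 1.491
vertex 0.484 3.353 0.923
vertex 1.33 3.608 0.889
endloop
endfacet
facet normal 0.770 -0.588 -0.246
outer loop
vertex 1.07 3.016 1.491
vertex 1.33 3.608 0.889
vertex 1.633 3.659 1.717
endloop
endfacet
facet normal 0.593 -0.674 0.440
outer loop
vertex 1.07 3.016 1.491
vertex 1.633 3.659 1.717
vertex 0.975 3.436 2.263
endloop
endfacet
facet normal -0.459 -0.372 0.806
outer loop
vertex 0.266 3.247 1.772
vertex 0.975 3.436 2.263
vertex 0.33 4.032 2.171
endloop
endfacet
facet normal -0.856 -0.439 -0.274
outer loop
vertex 0.484 3.353 0.923
vertex 0.266 3.247 1.772
vertex 0.027 3.981 1.343
endloop
endfacet
facet normal 0.005 -0.148 -0.989
outer loop
vertex 1.33 3.608 0.889
vertex 0.484 3.353 0.923
vertex 0.685 4.204 0.797
endloop
endfacet
facet normal 0.932 0.101 -0.347
outer loop
vertex 1.633 3.659 1.717
vertex 1.33 3.608 0.889
vertex 1.394 4.393 1.288
endloop
endfacet
facet normal 0.646 -0.040 0.762
outer loop
vertex 0.975 3.436 2.263
vertex 1.633 3.659 1.717
vertex 1.176 4.287 2.137
endloop
endfacet

endsolid


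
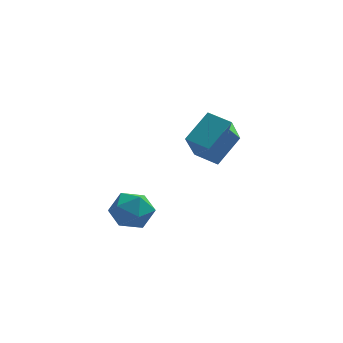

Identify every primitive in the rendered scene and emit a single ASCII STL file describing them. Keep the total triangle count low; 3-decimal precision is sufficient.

solid 
facet normal 0.334 0.928 -0.162
outer loop
vertex -2.463 -1.279 1.959
vertex -3.293 -0.916 2.327
vertex -2.532 -1.087 2.915
endloop
endfacet
facet normal 0.876 0.482 -0.034
outer loop
vertex -2.463 -1.279 1.959
vertex -2.532 -1.087 2.915
vertex -2.093 -1.906 2.611
endloop
endfacet
facet normal 0.852 -0.039 -0.522
outer loop
vertex -2.463 -1.279 1.959
vertex -2.093 -1.906 2.611
vertex -2.584 -2.241 1.834
endloop
endfacet
facet normal 0.297 0.086 -0.951
outer loop
vertex -2.463 -1.279 1.959
vertex -2.584 -2.241 1.834
vertex -3.325 -1.629 1.658
endloop
endfacet
facet normal -0.024 0.685 -0.729
outer loop
vertex -2.463 -1.279 1.959
vertex -3.325 -1.629 1.658
vertex -3.293 -0.916 2.327
endloop
endfacet
facet normal 0.771 0.188 0.608
outer loop
vertex -2.093 -1.906 2.611
vertex -2.532 -1.087 2.915
vertex -2.695 -1.931 3.382
endloop
endfacet
facet normal -0.105 0.910 0.400
outer loop
vertex -2.532 -1.087 2.915
vertex -3.293 -0.916 2.327
vertex -3.436 -1.319 3.206
endloop
endfacet
facet normal -0.683 0.516 -0.517
outer loop
vertex -3.293 -0.916 2.327
vertex -3.325 -1.629 1.658
vertex -3.927 -1.654 2.429
endloop
endfacet
facet normal -0.166 -0.453 -0.876
outer loop
vertex -3.325 -1.629 1.658
vertex -2.584 -2.241 1.834
vertex -3.488 -2.473 2.125
endloop
endfacet
facet normal 0.733 -0.655 -0.181
outer loop
vertex -2.584 -2.241 1.834
vertex -2.093 -1.906 2.611
vertex -2.727 -2.644 2.713
endloop
endfacet
facet normal -0.297 -0.086 0.951
outer loop
vertex -3.557 -2.281 3.081
vertex -2.695 -1.931 3.382
vertex -3.436 -1.319 3.206
endloop
endfacet
facet normal -0.852 0.039 0.522
outer loop
vertex -3.557 -2.281 3.081
vertex -3.436 -1.319 3.206
vertex -3.927 -1.654 2.429
endloop
endfacet
facet normal -0.876 -0.482 0.034
outer loop
vertex -3.557 -2.281 3.081
vertex -3.927 -1.654 2.429
vertex -3.488 -2.473 2.125
endloop
endfacet
facet normal -0.334 -0.928 0.162
outer loop
vertex -3.557 -2.281 3.081
vertex -3.488 -2.473 2.125
vertex -2.727 -2.644 2.713
endloop
endfacet
facet normal 0.024 -0.685 0.729
outer loop
vertex -3.557 -2.281 3.081
vertex -2.727 -2.644 2.713
vertex -2.695 -1.931 3.382
endloop
endfacet
facet normal 0.166 0.453 0.876
outer loop
vertex -3.436 -1.319 3.206
vertex -2.695 -1.931 3.382
vertex -2.532 -1.087 2.915
endloop
endfacet
facet normal -0.733 0.655 0.181
outer loop
vertex -3.927 -1.654 2.429
vertex -3.436 -1.319 3.206
vertex -3.293 -0.916 2.327
endloop
endfacet
facet normal -0.771 -0.188 -0.608
outer loop
vertex -3.488 -2.473 2.125
vertex -3.927 -1.654 2.429
vertex -3.325 -1.629 1.658
endloop
endfacet
facet normal 0.105 -0.910 -0.400
outer loop
vertex -2.727 -2.644 2.713
vertex -3.488 -2.473 2.125
vertex -2.584 -2.241 1.834
endloop
endfacet
facet normal 0.683 -0.516 0.517
outer loop
vertex -2.695 -1.931 3.382
vertex -2.727 -2.644 2.713
vertex -2.093 -1.906 2.611
endloop
endfacet
facet normal -0.811 0.562 0.163
outer loop
vertex -0.027 2.989 5.239
vertex 0.358 3.987 3.718
vertex -0.947 1.931 4.313
endloop
endfacet
facet normal -0.207 -0.536 0.818
outer loop
vertex 0.002 1.273 4.122
vertex -0.027 2.989 5.239
vertex -0.947 1.931 4.313
endloop
endfacet
facet normal -0.811 0.562 0.163
outer loop
vertex -0.947 1.931 4.313
vertex 0.358 3.987 3.718
vertex -0.562 2.929 2.792
endloop
endfacet
facet normal -0.547 -0.629 -0.552
outer loop
vertex -0.562 2.929 2.792
vertex 0.002 1.273 4.122
vertex -0.947 1.931 4.313
endloop
endfacet
facet normal 0.547 0.629 0.552
outer loop
vertex -0.027 2.989 5.239
vertex 1.307 3.329 3.527
vertex 0.358 3.987 3.718
endloop
endfacet
facet normal -0.207 -0.536 0.818
outer loop
vertex 0.922 2.331 5.048
vertex -0.027 2.989 5.239
vertex 0.002 1.273 4.122
endloop
endfacet
facet normal 0.547 0.629 0.552
outer loop
vertex 0.922 2.331 5.048
vertex 1.307 3.329 3.527
vertex -0.027 2.989 5.239
endloop
endfacet
facet normal 0.207 0.536 -0.818
outer loop
vertex 0.358 3.987 3.718
vertex 1.307 3.329 3.527
vertex -0.562 2.929 2.792
endloop
endfacet
facet normal -0.547 -0.629 -0.552
outer loop
vertex 0.387 2.271 2.601
vertex 0.002 1.273 4.122
vertex -0.562 2.929 2.792
endloop
endfacet
facet normal 0.207 0.536 -0.818
outer loop
vertex -0.562 2.929 2.792
vertex 1.307 3.329 3.527
vertex 0.387 2.271 2.601
endloop
endfacet
facet normal 0.811 -0.562 -0.163
outer loop
vertex 0.387 2.271 2.601
vertex 0.922 2.331 5.048
vertex 0.002 1.273 4.122
endloop
endfacet
facet normal 0.811 -0.562 -0.163
outer loop
vertex 1.307 3.329 3.527
vertex 0.922 2.331 5.048
vertex 0.387 2.271 2.601
endloop
endfacet

endsolid
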